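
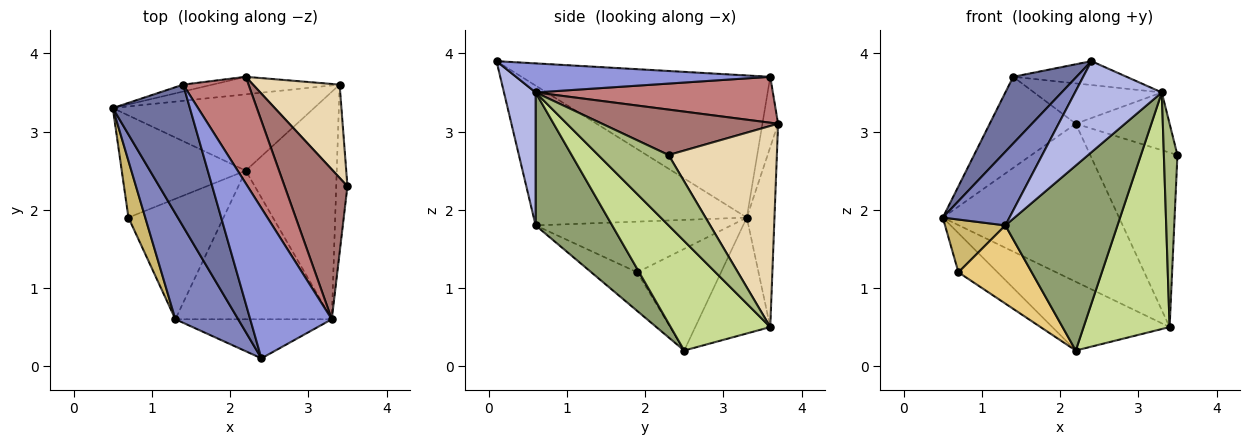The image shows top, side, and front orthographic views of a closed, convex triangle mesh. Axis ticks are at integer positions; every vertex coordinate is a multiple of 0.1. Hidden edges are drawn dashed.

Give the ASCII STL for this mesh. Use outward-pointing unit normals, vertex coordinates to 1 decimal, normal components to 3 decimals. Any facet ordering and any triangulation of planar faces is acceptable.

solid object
 facet normal -0.858 -0.218 0.465
  outer loop
   vertex 1.4 3.6 3.7
   vertex 0.5 3.3 1.9
   vertex 2.4 0.1 3.9
  endloop
 endfacet
 facet normal -0.877 -0.274 0.394
  outer loop
   vertex 1.3 0.6 1.8
   vertex 2.4 0.1 3.9
   vertex 0.5 3.3 1.9
  endloop
 endfacet
 facet normal 0.332 0.148 0.932
  outer loop
   vertex 3.3 0.6 3.5
   vertex 1.4 3.6 3.7
   vertex 2.4 0.1 3.9
  endloop
 endfacet
 facet normal 0.318 -0.871 -0.374
  outer loop
   vertex 3.3 0.6 3.5
   vertex 2.4 0.1 3.9
   vertex 1.3 0.6 1.8
  endloop
 endfacet
 facet normal 0.470 -0.688 -0.553
  outer loop
   vertex 3.3 0.6 3.5
   vertex 1.3 0.6 1.8
   vertex 2.2 2.5 0.2
  endloop
 endfacet
 facet normal 0.970 -0.187 -0.155
  outer loop
   vertex 3.4 3.6 0.5
   vertex 3.5 2.3 2.7
   vertex 3.3 0.6 3.5
  endloop
 endfacet
 facet normal 0.641 -0.554 -0.532
  outer loop
   vertex 3.4 3.6 0.5
   vertex 3.3 0.6 3.5
   vertex 2.2 2.5 0.2
  endloop
 endfacet
 facet normal -0.393 0.615 -0.683
  outer loop
   vertex 3.4 3.6 0.5
   vertex 2.2 2.5 0.2
   vertex 0.5 3.3 1.9
  endloop
 endfacet
 facet normal -0.608 0.284 -0.742
  outer loop
   vertex 0.7 1.9 1.2
   vertex 0.5 3.3 1.9
   vertex 2.2 2.5 0.2
  endloop
 endfacet
 facet normal -0.911 -0.281 0.302
  outer loop
   vertex 0.7 1.9 1.2
   vertex 1.3 0.6 1.8
   vertex 0.5 3.3 1.9
  endloop
 endfacet
 facet normal -0.323 -0.515 -0.794
  outer loop
   vertex 0.7 1.9 1.2
   vertex 2.2 2.5 0.2
   vertex 1.3 0.6 1.8
  endloop
 endfacet
 facet normal 0.738 0.595 0.318
  outer loop
   vertex 2.2 3.7 3.1
   vertex 3.5 2.3 2.7
   vertex 3.4 3.6 0.5
  endloop
 endfacet
 facet normal 0.559 0.298 0.774
  outer loop
   vertex 2.2 3.7 3.1
   vertex 3.3 0.6 3.5
   vertex 3.5 2.3 2.7
  endloop
 endfacet
 facet normal 0.549 0.296 0.782
  outer loop
   vertex 2.2 3.7 3.1
   vertex 1.4 3.6 3.7
   vertex 3.3 0.6 3.5
  endloop
 endfacet
 facet normal -0.178 0.981 -0.074
  outer loop
   vertex 2.2 3.7 3.1
   vertex 0.5 3.3 1.9
   vertex 1.4 3.6 3.7
  endloop
 endfacet
 facet normal -0.154 0.982 -0.109
  outer loop
   vertex 2.2 3.7 3.1
   vertex 3.4 3.6 0.5
   vertex 0.5 3.3 1.9
  endloop
 endfacet
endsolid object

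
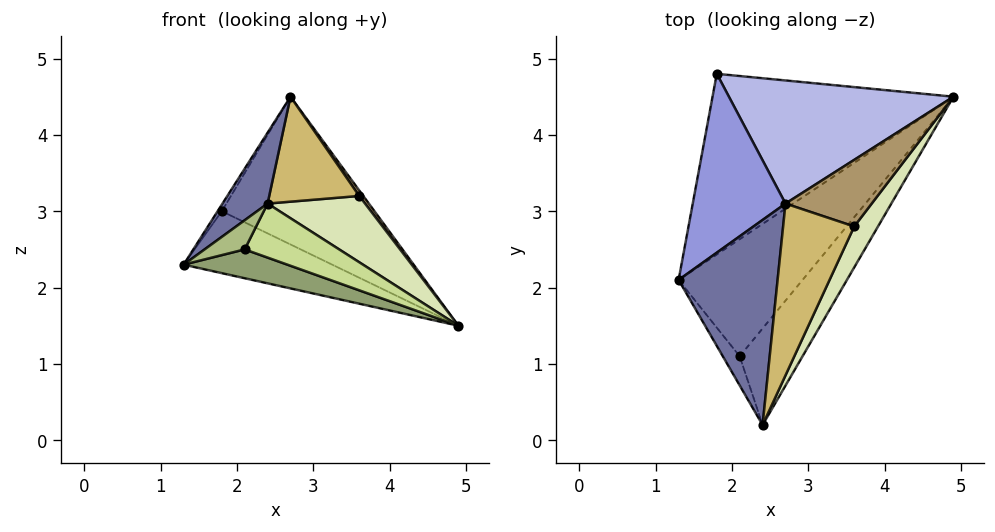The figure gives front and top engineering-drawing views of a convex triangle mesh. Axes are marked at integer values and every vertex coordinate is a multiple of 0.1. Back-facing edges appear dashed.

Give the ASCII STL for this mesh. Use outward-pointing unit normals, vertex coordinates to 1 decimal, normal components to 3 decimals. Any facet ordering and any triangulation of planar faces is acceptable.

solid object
 facet normal -0.781 -0.204 0.590
  outer loop
   vertex 2.7 3.1 4.5
   vertex 1.3 2.1 2.3
   vertex 2.4 0.2 3.1
  endloop
 endfacet
 facet normal -0.392 0.298 -0.870
  outer loop
   vertex 1.8 4.8 3.0
   vertex 4.9 4.5 1.5
   vertex 1.3 2.1 2.3
  endloop
 endfacet
 facet normal -0.847 0.019 0.530
  outer loop
   vertex 1.8 4.8 3.0
   vertex 1.3 2.1 2.3
   vertex 2.7 3.1 4.5
  endloop
 endfacet
 facet normal 0.359 0.717 0.598
  outer loop
   vertex 1.8 4.8 3.0
   vertex 2.7 3.1 4.5
   vertex 4.9 4.5 1.5
  endloop
 endfacet
 facet normal -0.056 -0.239 -0.969
  outer loop
   vertex 2.1 1.1 2.5
   vertex 1.3 2.1 2.3
   vertex 4.9 4.5 1.5
  endloop
 endfacet
 facet normal -0.577 -0.577 -0.577
  outer loop
   vertex 2.1 1.1 2.5
   vertex 2.4 0.2 3.1
   vertex 1.3 2.1 2.3
  endloop
 endfacet
 facet normal 0.271 -0.470 -0.840
  outer loop
   vertex 2.1 1.1 2.5
   vertex 4.9 4.5 1.5
   vertex 2.4 0.2 3.1
  endloop
 endfacet
 facet normal 0.874 -0.413 0.255
  outer loop
   vertex 3.6 2.8 3.2
   vertex 2.4 0.2 3.1
   vertex 4.9 4.5 1.5
  endloop
 endfacet
 facet normal 0.816 -0.048 0.576
  outer loop
   vertex 3.6 2.8 3.2
   vertex 4.9 4.5 1.5
   vertex 2.7 3.1 4.5
  endloop
 endfacet
 facet normal 0.727 -0.358 0.586
  outer loop
   vertex 3.6 2.8 3.2
   vertex 2.7 3.1 4.5
   vertex 2.4 0.2 3.1
  endloop
 endfacet
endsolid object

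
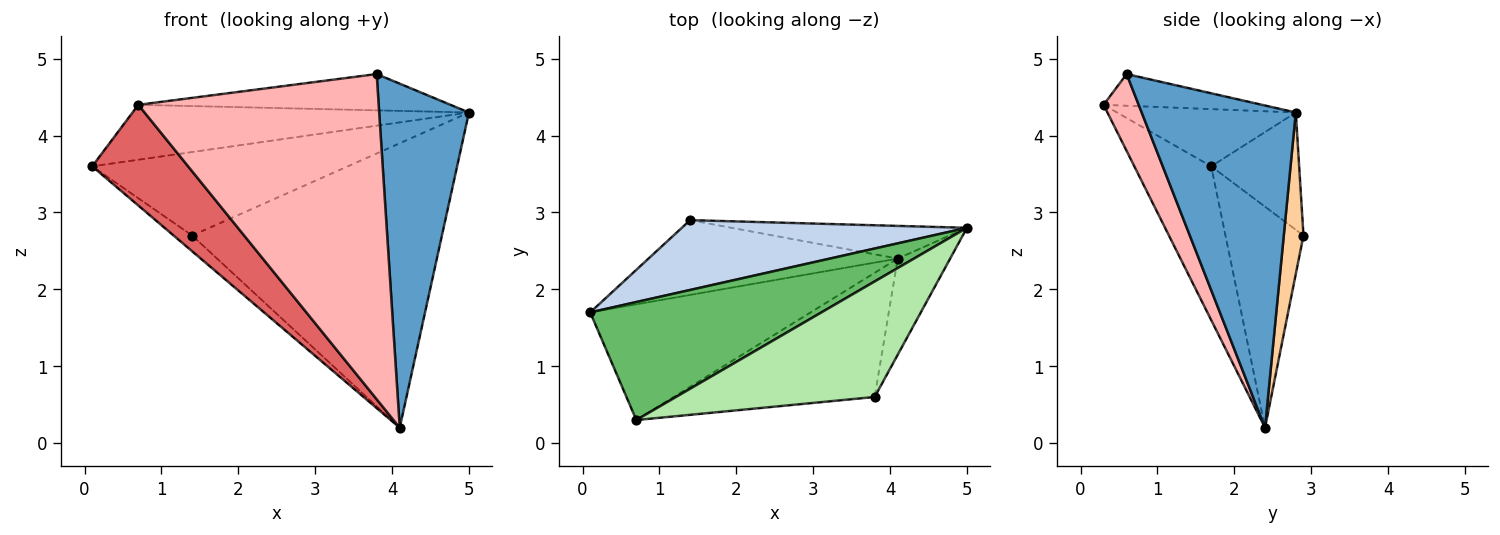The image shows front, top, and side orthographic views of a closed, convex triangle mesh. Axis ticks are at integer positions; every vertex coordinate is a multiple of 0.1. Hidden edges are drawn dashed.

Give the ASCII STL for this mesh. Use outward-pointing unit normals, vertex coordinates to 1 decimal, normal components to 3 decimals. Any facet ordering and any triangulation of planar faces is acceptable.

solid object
 facet normal 0.856 -0.498 -0.139
  outer loop
   vertex 4.1 2.4 0.2
   vertex 5.0 2.8 4.3
   vertex 3.8 0.6 4.8
  endloop
 endfacet
 facet normal -0.255 0.742 0.620
  outer loop
   vertex 1.4 2.9 2.7
   vertex 0.1 1.7 3.6
   vertex 5.0 2.8 4.3
  endloop
 endfacet
 facet normal -0.655 0.156 -0.739
  outer loop
   vertex 1.4 2.9 2.7
   vertex 4.1 2.4 0.2
   vertex 0.1 1.7 3.6
  endloop
 endfacet
 facet normal 0.078 0.990 -0.114
  outer loop
   vertex 1.4 2.9 2.7
   vertex 5.0 2.8 4.3
   vertex 4.1 2.4 0.2
  endloop
 endfacet
 facet normal -0.219 0.412 0.885
  outer loop
   vertex 0.7 0.3 4.4
   vertex 5.0 2.8 4.3
   vertex 0.1 1.7 3.6
  endloop
 endfacet
 facet normal -0.150 0.296 0.943
  outer loop
   vertex 0.7 0.3 4.4
   vertex 3.8 0.6 4.8
   vertex 5.0 2.8 4.3
  endloop
 endfacet
 facet normal -0.466 -0.581 -0.667
  outer loop
   vertex 0.7 0.3 4.4
   vertex 0.1 1.7 3.6
   vertex 4.1 2.4 0.2
  endloop
 endfacet
 facet normal 0.135 -0.926 -0.353
  outer loop
   vertex 0.7 0.3 4.4
   vertex 4.1 2.4 0.2
   vertex 3.8 0.6 4.8
  endloop
 endfacet
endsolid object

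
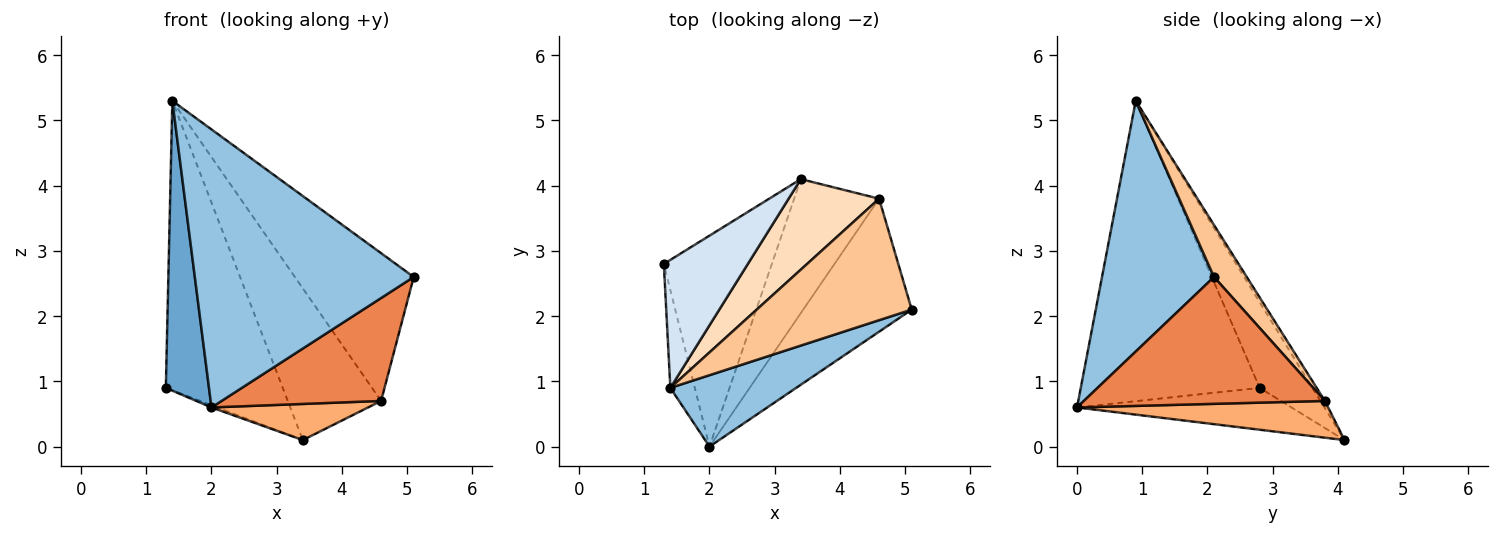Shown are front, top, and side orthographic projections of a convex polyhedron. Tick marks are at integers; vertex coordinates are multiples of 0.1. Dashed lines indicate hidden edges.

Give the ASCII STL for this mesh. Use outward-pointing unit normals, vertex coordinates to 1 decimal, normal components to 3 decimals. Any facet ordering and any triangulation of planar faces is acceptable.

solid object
 facet normal -0.969 -0.234 -0.079
  outer loop
   vertex 1.4 0.9 5.3
   vertex 1.3 2.8 0.9
   vertex 2.0 0.0 0.6
  endloop
 endfacet
 facet normal 0.444 -0.868 0.223
  outer loop
   vertex 1.4 0.9 5.3
   vertex 2.0 0.0 0.6
   vertex 5.1 2.1 2.6
  endloop
 endfacet
 facet normal -0.361 0.010 -0.932
  outer loop
   vertex 3.4 4.1 0.1
   vertex 2.0 0.0 0.6
   vertex 1.3 2.8 0.9
  endloop
 endfacet
 facet normal -0.381 0.846 0.374
  outer loop
   vertex 3.4 4.1 0.1
   vertex 1.3 2.8 0.9
   vertex 1.4 0.9 5.3
  endloop
 endfacet
 facet normal 0.679 -0.449 -0.581
  outer loop
   vertex 4.6 3.8 0.7
   vertex 5.1 2.1 2.6
   vertex 2.0 0.0 0.6
  endloop
 endfacet
 facet normal 0.385 -0.240 -0.891
  outer loop
   vertex 4.6 3.8 0.7
   vertex 2.0 0.0 0.6
   vertex 3.4 4.1 0.1
  endloop
 endfacet
 facet normal 0.208 0.755 0.621
  outer loop
   vertex 4.6 3.8 0.7
   vertex 1.4 0.9 5.3
   vertex 5.1 2.1 2.6
  endloop
 endfacet
 facet normal -0.042 0.858 0.512
  outer loop
   vertex 4.6 3.8 0.7
   vertex 3.4 4.1 0.1
   vertex 1.4 0.9 5.3
  endloop
 endfacet
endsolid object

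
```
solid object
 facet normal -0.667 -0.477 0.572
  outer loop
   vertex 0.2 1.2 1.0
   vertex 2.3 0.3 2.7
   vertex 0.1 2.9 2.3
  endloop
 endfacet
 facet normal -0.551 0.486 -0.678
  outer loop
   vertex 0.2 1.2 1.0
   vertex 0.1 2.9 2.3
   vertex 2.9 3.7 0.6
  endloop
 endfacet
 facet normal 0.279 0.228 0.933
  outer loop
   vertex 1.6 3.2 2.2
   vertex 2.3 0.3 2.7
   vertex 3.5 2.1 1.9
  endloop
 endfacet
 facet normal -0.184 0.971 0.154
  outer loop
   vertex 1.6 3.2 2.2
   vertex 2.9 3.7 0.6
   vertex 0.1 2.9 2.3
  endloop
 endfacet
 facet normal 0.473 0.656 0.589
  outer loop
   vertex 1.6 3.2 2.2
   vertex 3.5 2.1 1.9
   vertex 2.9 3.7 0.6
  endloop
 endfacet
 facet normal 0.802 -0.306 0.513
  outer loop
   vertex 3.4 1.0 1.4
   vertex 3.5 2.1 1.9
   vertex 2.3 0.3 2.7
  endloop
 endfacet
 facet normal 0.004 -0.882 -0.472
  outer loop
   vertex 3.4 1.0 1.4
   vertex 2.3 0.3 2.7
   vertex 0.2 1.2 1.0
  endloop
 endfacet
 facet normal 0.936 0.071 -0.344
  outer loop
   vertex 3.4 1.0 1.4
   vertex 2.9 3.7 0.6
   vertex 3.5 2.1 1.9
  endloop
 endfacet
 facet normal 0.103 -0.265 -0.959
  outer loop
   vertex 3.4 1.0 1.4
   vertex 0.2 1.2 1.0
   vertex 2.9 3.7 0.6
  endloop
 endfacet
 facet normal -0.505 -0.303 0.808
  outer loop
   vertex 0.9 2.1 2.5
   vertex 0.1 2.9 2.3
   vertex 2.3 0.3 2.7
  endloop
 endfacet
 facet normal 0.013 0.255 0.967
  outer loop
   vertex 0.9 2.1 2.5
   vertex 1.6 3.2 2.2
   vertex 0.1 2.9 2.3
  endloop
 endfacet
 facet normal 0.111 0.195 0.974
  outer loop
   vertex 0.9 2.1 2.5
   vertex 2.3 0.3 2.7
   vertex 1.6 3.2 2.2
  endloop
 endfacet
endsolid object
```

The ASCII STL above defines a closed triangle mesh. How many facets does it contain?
12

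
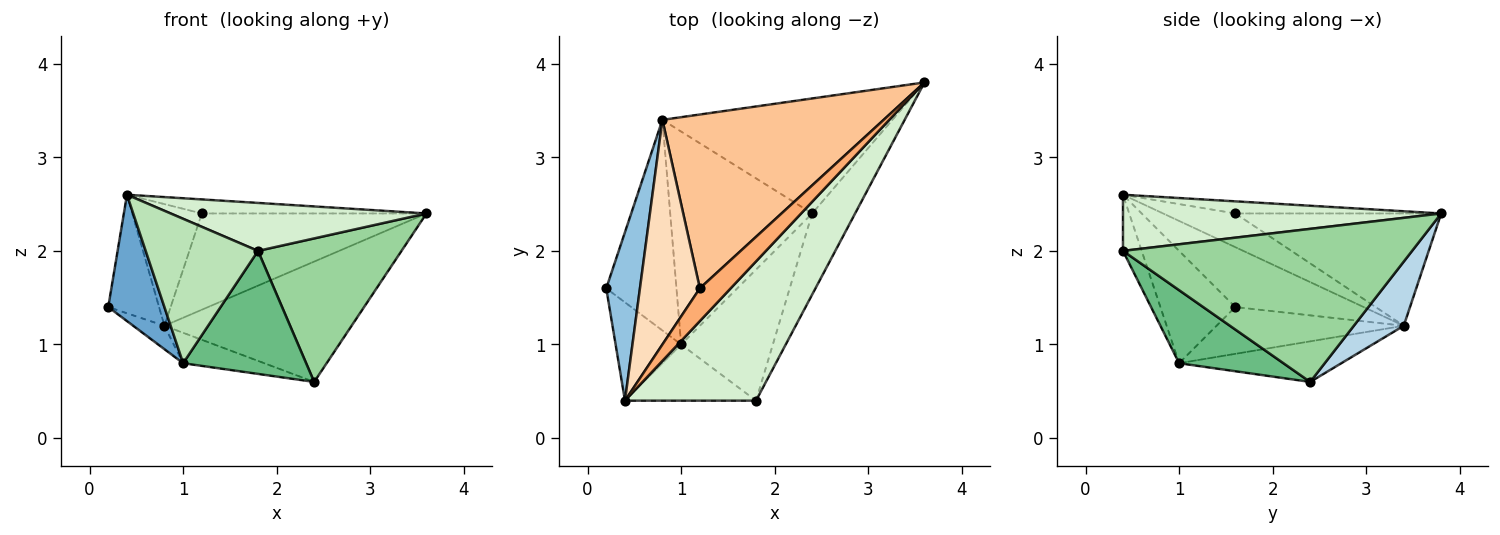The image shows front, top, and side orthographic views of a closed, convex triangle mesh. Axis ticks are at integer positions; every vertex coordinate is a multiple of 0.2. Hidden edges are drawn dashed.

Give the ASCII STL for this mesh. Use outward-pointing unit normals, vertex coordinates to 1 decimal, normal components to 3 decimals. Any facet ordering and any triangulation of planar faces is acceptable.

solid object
 facet normal -0.725 -0.544 -0.423
  outer loop
   vertex 1.0 1.0 0.8
   vertex 0.4 0.4 2.6
   vertex 0.2 1.6 1.4
  endloop
 endfacet
 facet normal -0.824 0.326 0.463
  outer loop
   vertex 0.8 3.4 1.2
   vertex 0.2 1.6 1.4
   vertex 0.4 0.4 2.6
  endloop
 endfacet
 facet normal 0.189 0.710 -0.678
  outer loop
   vertex 0.8 3.4 1.2
   vertex 3.6 3.8 2.4
   vertex 2.4 2.4 0.6
  endloop
 endfacet
 facet normal -0.552 0.092 -0.829
  outer loop
   vertex 0.8 3.4 1.2
   vertex 1.0 1.0 0.8
   vertex 0.2 1.6 1.4
  endloop
 endfacet
 facet normal -0.272 0.136 -0.953
  outer loop
   vertex 0.8 3.4 1.2
   vertex 2.4 2.4 0.6
   vertex 1.0 1.0 0.8
  endloop
 endfacet
 facet normal -0.340 0.371 0.865
  outer loop
   vertex 1.2 1.6 2.4
   vertex 0.4 0.4 2.6
   vertex 3.6 3.8 2.4
  endloop
 endfacet
 facet normal -0.406 0.443 0.799
  outer loop
   vertex 1.2 1.6 2.4
   vertex 3.6 3.8 2.4
   vertex 0.8 3.4 1.2
  endloop
 endfacet
 facet normal -0.443 0.427 0.788
  outer loop
   vertex 1.2 1.6 2.4
   vertex 0.8 3.4 1.2
   vertex 0.4 0.4 2.6
  endloop
 endfacet
 facet normal 0.502 -0.592 -0.631
  outer loop
   vertex 1.8 0.4 2.0
   vertex 1.0 1.0 0.8
   vertex 2.4 2.4 0.6
  endloop
 endfacet
 facet normal 0.869 -0.431 -0.244
  outer loop
   vertex 1.8 0.4 2.0
   vertex 2.4 2.4 0.6
   vertex 3.6 3.8 2.4
  endloop
 endfacet
 facet normal -0.153 -0.921 -0.358
  outer loop
   vertex 1.8 0.4 2.0
   vertex 0.4 0.4 2.6
   vertex 1.0 1.0 0.8
  endloop
 endfacet
 facet normal 0.376 -0.302 0.876
  outer loop
   vertex 1.8 0.4 2.0
   vertex 3.6 3.8 2.4
   vertex 0.4 0.4 2.6
  endloop
 endfacet
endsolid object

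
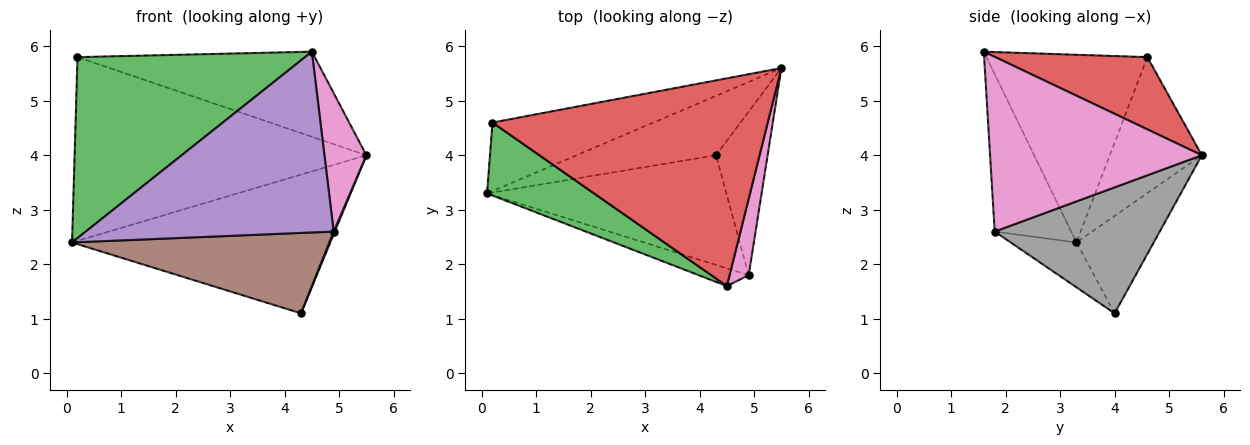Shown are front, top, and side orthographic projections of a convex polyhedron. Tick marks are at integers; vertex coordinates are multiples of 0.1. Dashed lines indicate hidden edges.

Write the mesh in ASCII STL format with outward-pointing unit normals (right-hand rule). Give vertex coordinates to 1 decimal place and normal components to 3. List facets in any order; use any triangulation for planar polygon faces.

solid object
 facet normal -0.265 0.886 -0.379
  outer loop
   vertex 4.3 4.0 1.1
   vertex 0.1 3.3 2.4
   vertex 5.5 5.6 4.0
  endloop
 endfacet
 facet normal -0.283 0.899 -0.335
  outer loop
   vertex 0.2 4.6 5.8
   vertex 5.5 5.6 4.0
   vertex 0.1 3.3 2.4
  endloop
 endfacet
 facet normal -0.548 -0.776 0.313
  outer loop
   vertex 0.2 4.6 5.8
   vertex 0.1 3.3 2.4
   vertex 4.5 1.6 5.9
  endloop
 endfacet
 facet normal 0.236 0.368 0.899
  outer loop
   vertex 0.2 4.6 5.8
   vertex 4.5 1.6 5.9
   vertex 5.5 5.6 4.0
  endloop
 endfacet
 facet normal -0.293 -0.951 -0.093
  outer loop
   vertex 4.9 1.8 2.6
   vertex 4.5 1.6 5.9
   vertex 0.1 3.3 2.4
  endloop
 endfacet
 facet normal -0.149 -0.585 -0.798
  outer loop
   vertex 4.9 1.8 2.6
   vertex 0.1 3.3 2.4
   vertex 4.3 4.0 1.1
  endloop
 endfacet
 facet normal 0.975 -0.193 0.107
  outer loop
   vertex 4.9 1.8 2.6
   vertex 5.5 5.6 4.0
   vertex 4.5 1.6 5.9
  endloop
 endfacet
 facet normal 0.925 -0.006 -0.379
  outer loop
   vertex 4.9 1.8 2.6
   vertex 4.3 4.0 1.1
   vertex 5.5 5.6 4.0
  endloop
 endfacet
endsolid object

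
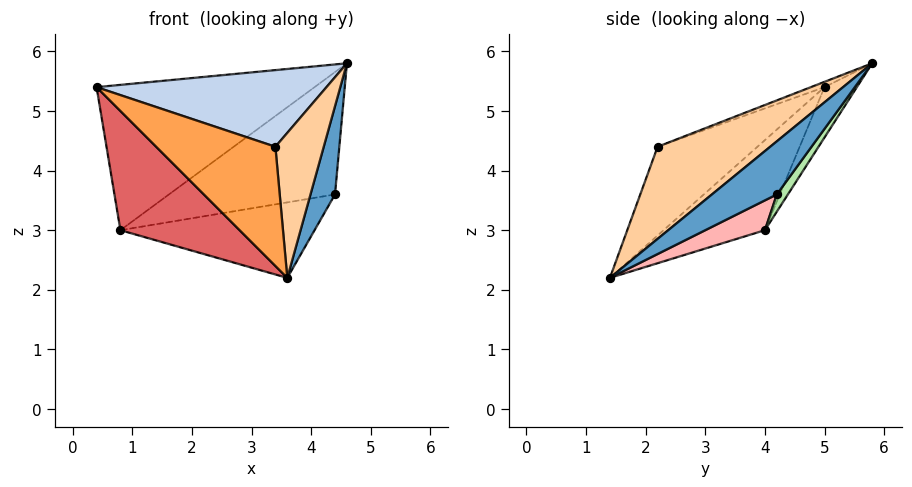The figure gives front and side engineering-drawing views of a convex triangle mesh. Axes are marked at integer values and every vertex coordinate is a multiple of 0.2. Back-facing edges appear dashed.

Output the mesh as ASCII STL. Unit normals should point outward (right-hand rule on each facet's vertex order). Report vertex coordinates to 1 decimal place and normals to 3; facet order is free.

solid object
 facet normal 0.922 -0.348 0.169
  outer loop
   vertex 4.4 4.2 3.6
   vertex 4.6 5.8 5.8
   vertex 3.6 1.4 2.2
  endloop
 endfacet
 facet normal -0.021 -0.356 0.934
  outer loop
   vertex 3.4 2.2 4.4
   vertex 4.6 5.8 5.8
   vertex 0.4 5.0 5.4
  endloop
 endfacet
 facet normal -0.627 -0.749 0.215
  outer loop
   vertex 3.4 2.2 4.4
   vertex 0.4 5.0 5.4
   vertex 3.6 1.4 2.2
  endloop
 endfacet
 facet normal 0.896 -0.385 0.221
  outer loop
   vertex 3.4 2.2 4.4
   vertex 3.6 1.4 2.2
   vertex 4.6 5.8 5.8
  endloop
 endfacet
 facet normal -0.135 0.907 -0.400
  outer loop
   vertex 0.8 4.0 3.0
   vertex 0.4 5.0 5.4
   vertex 4.6 5.8 5.8
  endloop
 endfacet
 facet normal 0.054 0.805 -0.591
  outer loop
   vertex 0.8 4.0 3.0
   vertex 4.6 5.8 5.8
   vertex 4.4 4.2 3.6
  endloop
 endfacet
 facet normal -0.634 -0.746 0.205
  outer loop
   vertex 0.8 4.0 3.0
   vertex 3.6 1.4 2.2
   vertex 0.4 5.0 5.4
  endloop
 endfacet
 facet normal 0.127 0.414 -0.901
  outer loop
   vertex 0.8 4.0 3.0
   vertex 4.4 4.2 3.6
   vertex 3.6 1.4 2.2
  endloop
 endfacet
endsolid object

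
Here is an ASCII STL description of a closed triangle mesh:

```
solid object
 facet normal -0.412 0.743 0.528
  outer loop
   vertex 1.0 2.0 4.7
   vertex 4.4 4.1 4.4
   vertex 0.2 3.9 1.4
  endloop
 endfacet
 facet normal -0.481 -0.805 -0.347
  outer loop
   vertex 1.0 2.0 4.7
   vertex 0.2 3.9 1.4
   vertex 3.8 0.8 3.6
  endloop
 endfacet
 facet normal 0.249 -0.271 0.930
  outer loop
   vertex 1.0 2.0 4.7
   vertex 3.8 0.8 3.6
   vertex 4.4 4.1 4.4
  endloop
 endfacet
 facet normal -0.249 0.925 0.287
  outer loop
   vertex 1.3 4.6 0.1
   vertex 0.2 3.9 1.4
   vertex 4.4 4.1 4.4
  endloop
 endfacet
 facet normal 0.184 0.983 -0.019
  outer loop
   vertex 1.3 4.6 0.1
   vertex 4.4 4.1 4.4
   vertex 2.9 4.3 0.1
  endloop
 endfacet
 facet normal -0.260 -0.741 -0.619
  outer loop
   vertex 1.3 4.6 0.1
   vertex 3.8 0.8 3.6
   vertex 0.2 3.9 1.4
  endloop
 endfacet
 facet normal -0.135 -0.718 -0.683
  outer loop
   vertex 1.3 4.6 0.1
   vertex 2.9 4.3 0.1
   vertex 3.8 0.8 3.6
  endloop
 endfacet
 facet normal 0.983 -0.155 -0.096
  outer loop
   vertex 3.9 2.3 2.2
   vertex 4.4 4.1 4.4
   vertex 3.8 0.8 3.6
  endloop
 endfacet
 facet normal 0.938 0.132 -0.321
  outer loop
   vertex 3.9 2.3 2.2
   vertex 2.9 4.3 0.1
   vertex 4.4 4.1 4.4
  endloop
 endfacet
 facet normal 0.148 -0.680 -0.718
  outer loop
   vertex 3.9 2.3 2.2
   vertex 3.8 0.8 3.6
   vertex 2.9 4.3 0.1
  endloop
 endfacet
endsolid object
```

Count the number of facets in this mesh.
10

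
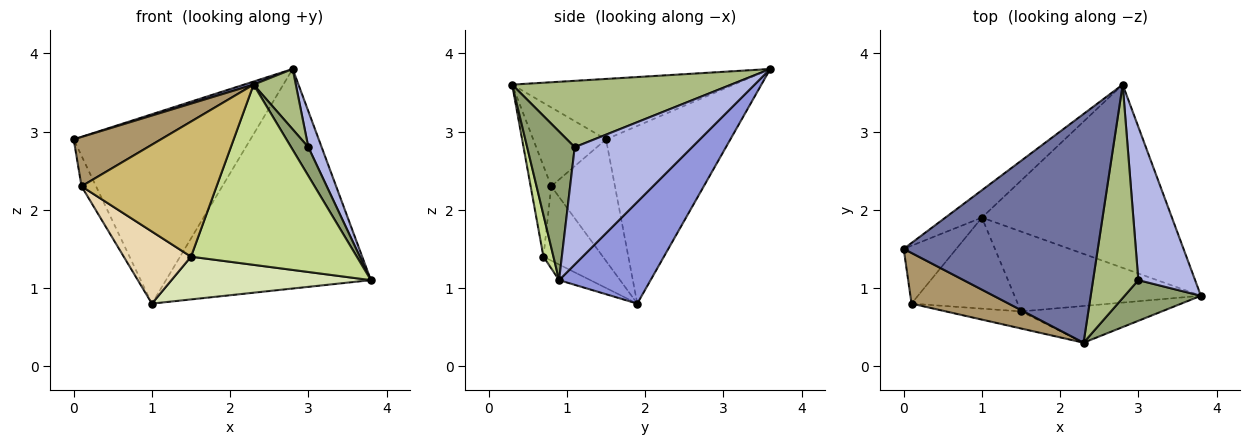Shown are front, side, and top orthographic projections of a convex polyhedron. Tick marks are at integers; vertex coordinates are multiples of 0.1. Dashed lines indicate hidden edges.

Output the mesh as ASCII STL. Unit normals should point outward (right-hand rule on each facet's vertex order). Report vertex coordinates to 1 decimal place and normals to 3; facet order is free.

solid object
 facet normal -0.297 -0.013 0.955
  outer loop
   vertex 2.3 0.3 3.6
   vertex 2.8 3.6 3.8
   vertex 0.0 1.5 2.9
  endloop
 endfacet
 facet normal -0.571 0.812 -0.117
  outer loop
   vertex 1.0 1.9 0.8
   vertex 0.0 1.5 2.9
   vertex 2.8 3.6 3.8
  endloop
 endfacet
 facet normal 0.324 0.726 -0.606
  outer loop
   vertex 1.0 1.9 0.8
   vertex 2.8 3.6 3.8
   vertex 3.8 0.9 1.1
  endloop
 endfacet
 facet normal 0.895 -0.102 0.433
  outer loop
   vertex 3.0 1.1 2.8
   vertex 3.8 0.9 1.1
   vertex 2.8 3.6 3.8
  endloop
 endfacet
 facet normal 0.847 -0.306 0.435
  outer loop
   vertex 3.0 1.1 2.8
   vertex 2.3 0.3 3.6
   vertex 3.8 0.9 1.1
  endloop
 endfacet
 facet normal 0.816 -0.157 0.557
  outer loop
   vertex 3.0 1.1 2.8
   vertex 2.8 3.6 3.8
   vertex 2.3 0.3 3.6
  endloop
 endfacet
 facet normal 0.059 -0.978 -0.199
  outer loop
   vertex 1.5 0.7 1.4
   vertex 3.8 0.9 1.1
   vertex 2.3 0.3 3.6
  endloop
 endfacet
 facet normal -0.074 -0.470 -0.879
  outer loop
   vertex 1.5 0.7 1.4
   vertex 1.0 1.9 0.8
   vertex 3.8 0.9 1.1
  endloop
 endfacet
 facet normal -0.503 -0.603 0.619
  outer loop
   vertex 0.1 0.8 2.3
   vertex 2.3 0.3 3.6
   vertex 0.0 1.5 2.9
  endloop
 endfacet
 facet normal -0.150 -0.981 -0.124
  outer loop
   vertex 0.1 0.8 2.3
   vertex 1.5 0.7 1.4
   vertex 2.3 0.3 3.6
  endloop
 endfacet
 facet normal -0.898 0.205 -0.389
  outer loop
   vertex 0.1 0.8 2.3
   vertex 0.0 1.5 2.9
   vertex 1.0 1.9 0.8
  endloop
 endfacet
 facet normal -0.481 -0.544 -0.688
  outer loop
   vertex 0.1 0.8 2.3
   vertex 1.0 1.9 0.8
   vertex 1.5 0.7 1.4
  endloop
 endfacet
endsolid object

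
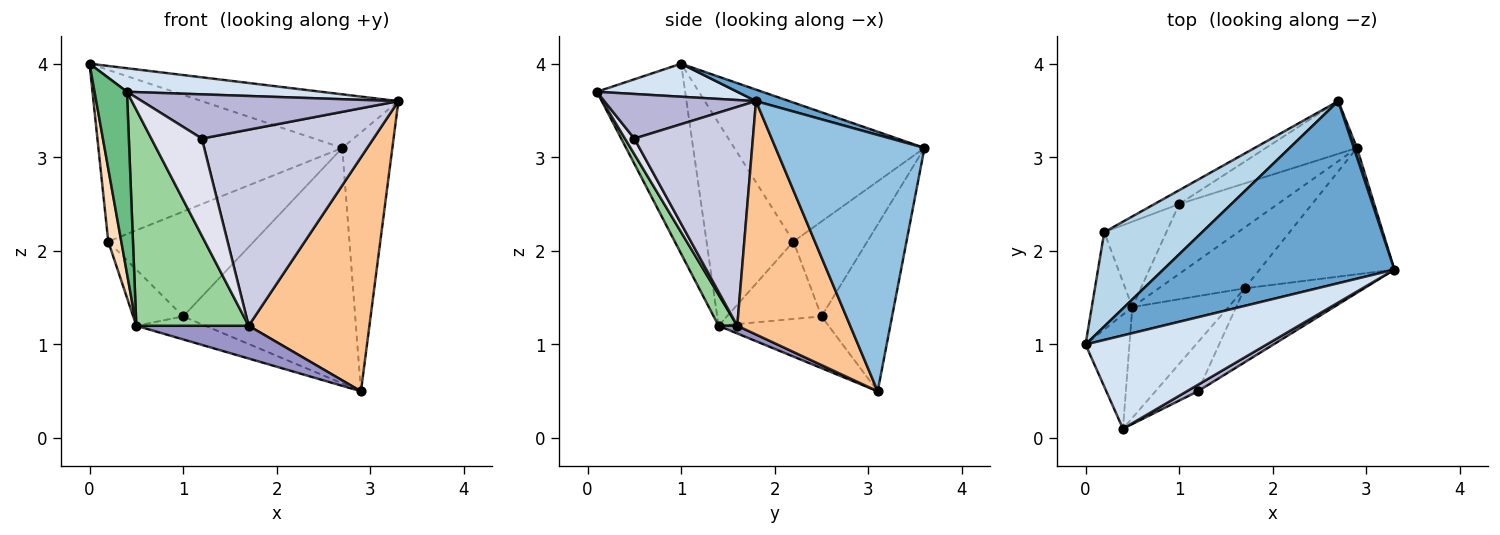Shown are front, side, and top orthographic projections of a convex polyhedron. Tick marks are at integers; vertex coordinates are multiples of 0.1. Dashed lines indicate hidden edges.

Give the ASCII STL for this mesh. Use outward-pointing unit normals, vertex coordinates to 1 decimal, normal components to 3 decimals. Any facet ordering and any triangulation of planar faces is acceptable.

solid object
 facet normal 0.048 0.282 0.958
  outer loop
   vertex 2.7 3.6 3.1
   vertex 0.0 1.0 4.0
   vertex 3.3 1.8 3.6
  endloop
 endfacet
 facet normal 0.948 0.319 0.012
  outer loop
   vertex 2.9 3.1 0.5
   vertex 2.7 3.6 3.1
   vertex 3.3 1.8 3.6
  endloop
 endfacet
 facet normal -0.564 0.724 0.398
  outer loop
   vertex 0.2 2.2 2.1
   vertex 0.0 1.0 4.0
   vertex 2.7 3.6 3.1
  endloop
 endfacet
 facet normal 0.174 -0.241 0.955
  outer loop
   vertex 0.4 0.1 3.7
   vertex 3.3 1.8 3.6
   vertex 0.0 1.0 4.0
  endloop
 endfacet
 facet normal -0.372 0.906 -0.203
  outer loop
   vertex 1.0 2.5 1.3
   vertex 2.7 3.6 3.1
   vertex 2.9 3.1 0.5
  endloop
 endfacet
 facet normal -0.449 0.886 -0.117
  outer loop
   vertex 1.0 2.5 1.3
   vertex 0.2 2.2 2.1
   vertex 2.7 3.6 3.1
  endloop
 endfacet
 facet normal 0.635 -0.679 -0.367
  outer loop
   vertex 1.7 1.6 1.2
   vertex 2.9 3.1 0.5
   vertex 3.3 1.8 3.6
  endloop
 endfacet
 facet normal -0.970 -0.146 -0.194
  outer loop
   vertex 0.5 1.4 1.2
   vertex 0.0 1.0 4.0
   vertex 0.2 2.2 2.1
  endloop
 endfacet
 facet normal -0.917 -0.337 -0.212
  outer loop
   vertex 0.5 1.4 1.2
   vertex 0.4 0.1 3.7
   vertex 0.0 1.0 4.0
  endloop
 endfacet
 facet normal 0.147 -0.880 -0.452
  outer loop
   vertex 0.5 1.4 1.2
   vertex 1.7 1.6 1.2
   vertex 0.4 0.1 3.7
  endloop
 endfacet
 facet normal -0.721 0.380 -0.579
  outer loop
   vertex 0.5 1.4 1.2
   vertex 0.2 2.2 2.1
   vertex 1.0 2.5 1.3
  endloop
 endfacet
 facet normal -0.446 0.280 -0.850
  outer loop
   vertex 0.5 1.4 1.2
   vertex 1.0 2.5 1.3
   vertex 2.9 3.1 0.5
  endloop
 endfacet
 facet normal 0.079 -0.473 -0.878
  outer loop
   vertex 0.5 1.4 1.2
   vertex 2.9 3.1 0.5
   vertex 1.7 1.6 1.2
  endloop
 endfacet
 facet normal 0.505 -0.854 0.125
  outer loop
   vertex 1.2 0.5 3.2
   vertex 3.3 1.8 3.6
   vertex 0.4 0.1 3.7
  endloop
 endfacet
 facet normal 0.543 -0.786 -0.296
  outer loop
   vertex 1.2 0.5 3.2
   vertex 1.7 1.6 1.2
   vertex 3.3 1.8 3.6
  endloop
 endfacet
 facet normal 0.163 -0.881 -0.444
  outer loop
   vertex 1.2 0.5 3.2
   vertex 0.4 0.1 3.7
   vertex 1.7 1.6 1.2
  endloop
 endfacet
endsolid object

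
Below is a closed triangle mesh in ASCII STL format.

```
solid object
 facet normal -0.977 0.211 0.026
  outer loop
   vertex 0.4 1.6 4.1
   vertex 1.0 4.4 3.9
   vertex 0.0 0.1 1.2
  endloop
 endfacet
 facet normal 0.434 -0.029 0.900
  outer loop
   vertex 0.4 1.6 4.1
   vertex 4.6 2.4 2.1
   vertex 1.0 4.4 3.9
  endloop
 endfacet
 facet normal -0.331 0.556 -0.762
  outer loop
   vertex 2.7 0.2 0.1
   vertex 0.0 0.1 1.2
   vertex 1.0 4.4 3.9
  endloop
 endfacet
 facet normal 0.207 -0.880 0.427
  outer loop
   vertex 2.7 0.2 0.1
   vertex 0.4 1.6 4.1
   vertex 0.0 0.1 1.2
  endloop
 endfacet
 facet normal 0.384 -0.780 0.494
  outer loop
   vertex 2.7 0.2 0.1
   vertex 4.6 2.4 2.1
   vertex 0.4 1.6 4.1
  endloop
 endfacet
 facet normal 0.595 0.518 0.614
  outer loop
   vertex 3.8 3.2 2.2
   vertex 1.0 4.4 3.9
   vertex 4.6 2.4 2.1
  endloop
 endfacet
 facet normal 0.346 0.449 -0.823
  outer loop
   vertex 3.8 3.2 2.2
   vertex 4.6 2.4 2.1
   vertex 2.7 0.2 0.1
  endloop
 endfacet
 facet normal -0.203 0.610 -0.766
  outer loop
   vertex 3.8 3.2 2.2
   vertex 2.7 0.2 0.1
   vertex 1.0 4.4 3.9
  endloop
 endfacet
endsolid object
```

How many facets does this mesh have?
8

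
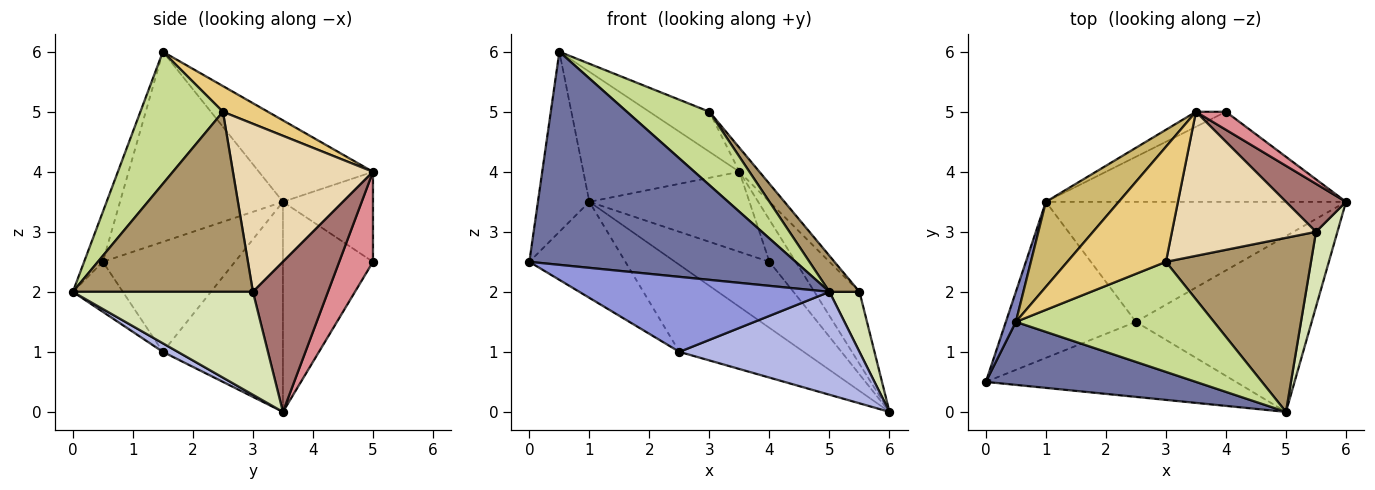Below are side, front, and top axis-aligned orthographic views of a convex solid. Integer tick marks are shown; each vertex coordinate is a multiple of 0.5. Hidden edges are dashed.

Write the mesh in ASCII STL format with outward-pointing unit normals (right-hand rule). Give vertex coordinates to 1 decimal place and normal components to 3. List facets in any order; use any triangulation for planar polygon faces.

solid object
 facet normal -0.067 -0.957 0.283
  outer loop
   vertex 0.5 1.5 6.0
   vertex 0.0 0.5 2.5
   vertex 5.0 0.0 2.0
  endloop
 endfacet
 facet normal -0.952 0.301 0.050
  outer loop
   vertex 1.0 3.5 3.5
   vertex 0.0 0.5 2.5
   vertex 0.5 1.5 6.0
  endloop
 endfacet
 facet normal -0.140 -0.700 -0.700
  outer loop
   vertex 2.5 1.5 1.0
   vertex 5.0 0.0 2.0
   vertex 0.0 0.5 2.5
  endloop
 endfacet
 facet normal 0.042 -0.505 -0.862
  outer loop
   vertex 2.5 1.5 1.0
   vertex 6.0 3.5 0.0
   vertex 5.0 0.0 2.0
  endloop
 endfacet
 facet normal -0.585 0.425 -0.691
  outer loop
   vertex 2.5 1.5 1.0
   vertex 0.0 0.5 2.5
   vertex 1.0 3.5 3.5
  endloop
 endfacet
 facet normal -0.493 0.511 -0.704
  outer loop
   vertex 2.5 1.5 1.0
   vertex 1.0 3.5 3.5
   vertex 6.0 3.5 0.0
  endloop
 endfacet
 facet normal 0.485 -0.485 0.728
  outer loop
   vertex 3.0 2.5 5.0
   vertex 0.5 1.5 6.0
   vertex 5.0 0.0 2.0
  endloop
 endfacet
 facet normal 0.966 -0.161 0.201
  outer loop
   vertex 5.5 3.0 2.0
   vertex 5.0 0.0 2.0
   vertex 6.0 3.5 0.0
  endloop
 endfacet
 facet normal 0.772 -0.129 0.622
  outer loop
   vertex 5.5 3.0 2.0
   vertex 3.0 2.5 5.0
   vertex 5.0 0.0 2.0
  endloop
 endfacet
 facet normal -0.522 0.714 0.467
  outer loop
   vertex 3.5 5.0 4.0
   vertex 1.0 3.5 3.5
   vertex 0.5 1.5 6.0
  endloop
 endfacet
 facet normal 0.239 0.319 0.917
  outer loop
   vertex 3.5 5.0 4.0
   vertex 0.5 1.5 6.0
   vertex 3.0 2.5 5.0
  endloop
 endfacet
 facet normal 0.755 0.108 0.647
  outer loop
   vertex 3.5 5.0 4.0
   vertex 3.0 2.5 5.0
   vertex 5.5 3.0 2.0
  endloop
 endfacet
 facet normal 0.811 0.487 0.324
  outer loop
   vertex 3.5 5.0 4.0
   vertex 5.5 3.0 2.0
   vertex 6.0 3.5 0.0
  endloop
 endfacet
 facet normal -0.492 0.515 -0.702
  outer loop
   vertex 4.0 5.0 2.5
   vertex 6.0 3.5 0.0
   vertex 1.0 3.5 3.5
  endloop
 endfacet
 facet normal 0.763 0.594 0.254
  outer loop
   vertex 4.0 5.0 2.5
   vertex 3.5 5.0 4.0
   vertex 6.0 3.5 0.0
  endloop
 endfacet
 facet normal -0.484 0.860 -0.161
  outer loop
   vertex 4.0 5.0 2.5
   vertex 1.0 3.5 3.5
   vertex 3.5 5.0 4.0
  endloop
 endfacet
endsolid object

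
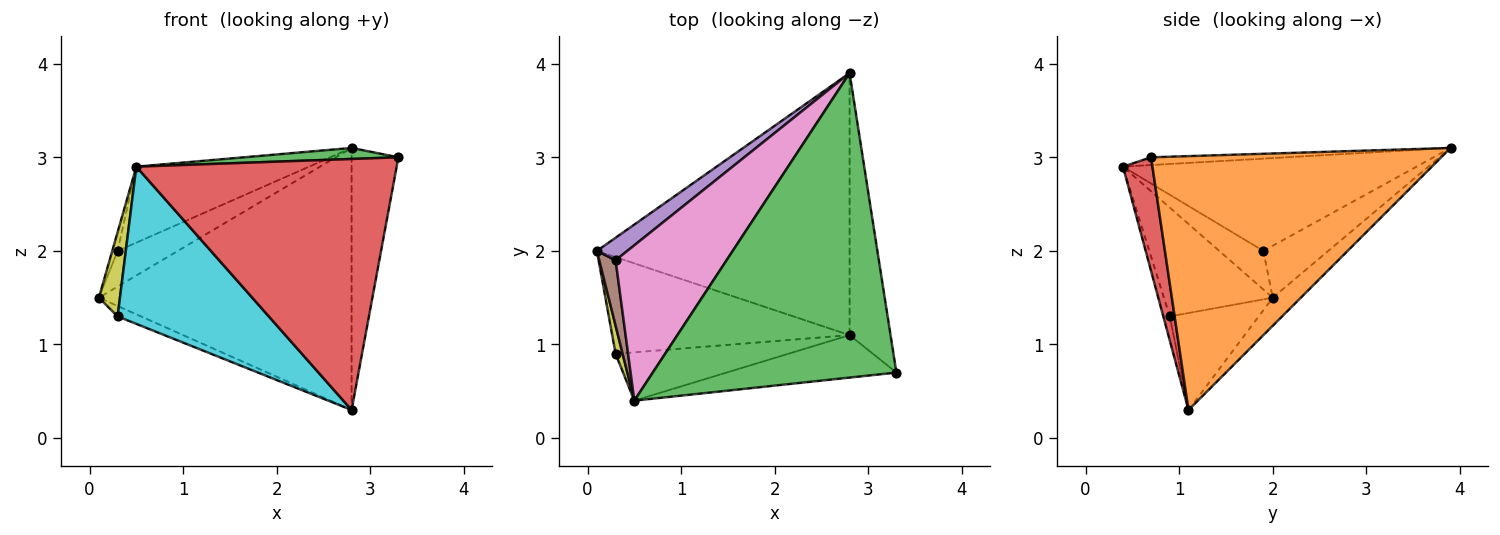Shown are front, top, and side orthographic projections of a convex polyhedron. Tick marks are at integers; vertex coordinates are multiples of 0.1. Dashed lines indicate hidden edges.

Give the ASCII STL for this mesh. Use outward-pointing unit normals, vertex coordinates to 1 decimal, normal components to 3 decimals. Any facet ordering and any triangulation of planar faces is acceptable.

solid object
 facet normal -0.078 0.705 -0.705
  outer loop
   vertex 2.8 1.1 0.3
   vertex 0.1 2.0 1.5
   vertex 2.8 3.9 3.1
  endloop
 endfacet
 facet normal 0.975 0.157 -0.157
  outer loop
   vertex 2.8 1.1 0.3
   vertex 2.8 3.9 3.1
   vertex 3.3 0.7 3.0
  endloop
 endfacet
 facet normal -0.032 -0.036 0.999
  outer loop
   vertex 0.5 0.4 2.9
   vertex 3.3 0.7 3.0
   vertex 2.8 3.9 3.1
  endloop
 endfacet
 facet normal 0.111 -0.980 -0.166
  outer loop
   vertex 0.5 0.4 2.9
   vertex 2.8 1.1 0.3
   vertex 3.3 0.7 3.0
  endloop
 endfacet
 facet normal -0.674 0.625 0.394
  outer loop
   vertex 0.3 1.9 2.0
   vertex 2.8 3.9 3.1
   vertex 0.1 2.0 1.5
  endloop
 endfacet
 facet normal -0.915 0.111 0.388
  outer loop
   vertex 0.3 1.9 2.0
   vertex 0.1 2.0 1.5
   vertex 0.5 0.4 2.9
  endloop
 endfacet
 facet normal -0.598 0.352 0.720
  outer loop
   vertex 0.3 1.9 2.0
   vertex 0.5 0.4 2.9
   vertex 2.8 3.9 3.1
  endloop
 endfacet
 facet normal -0.376 0.099 -0.921
  outer loop
   vertex 0.3 0.9 1.3
   vertex 0.1 2.0 1.5
   vertex 2.8 1.1 0.3
  endloop
 endfacet
 facet normal -0.980 -0.190 0.063
  outer loop
   vertex 0.3 0.9 1.3
   vertex 0.5 0.4 2.9
   vertex 0.1 2.0 1.5
  endloop
 endfacet
 facet normal -0.041 -0.955 -0.293
  outer loop
   vertex 0.3 0.9 1.3
   vertex 2.8 1.1 0.3
   vertex 0.5 0.4 2.9
  endloop
 endfacet
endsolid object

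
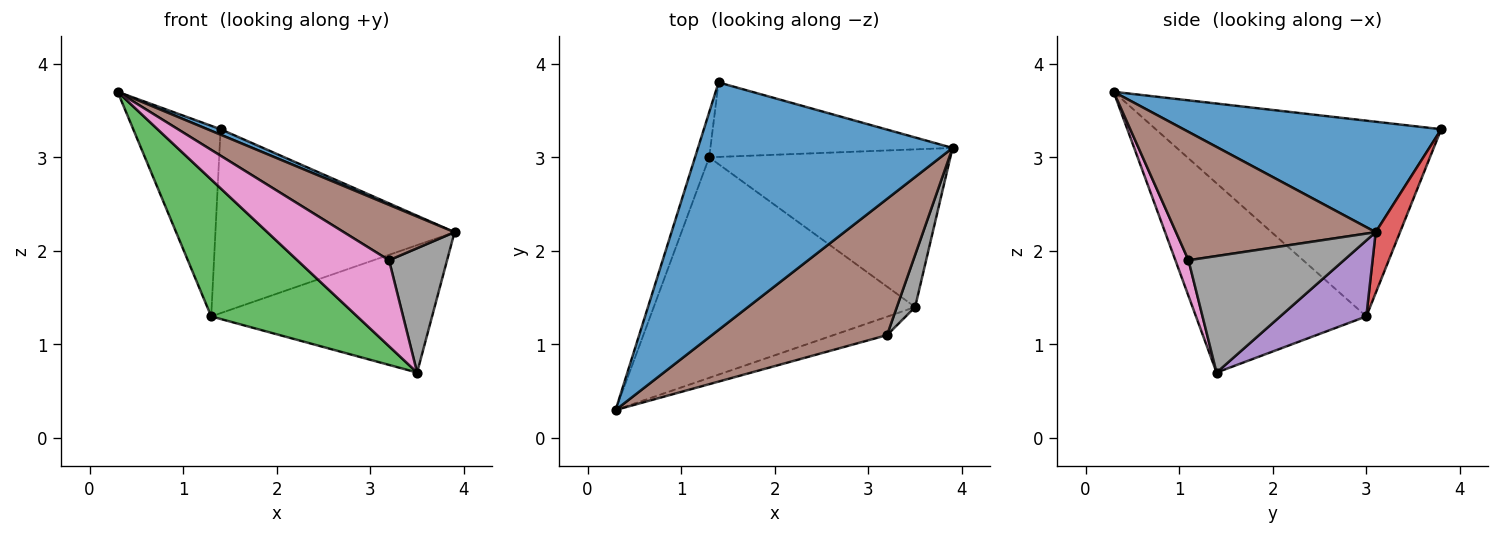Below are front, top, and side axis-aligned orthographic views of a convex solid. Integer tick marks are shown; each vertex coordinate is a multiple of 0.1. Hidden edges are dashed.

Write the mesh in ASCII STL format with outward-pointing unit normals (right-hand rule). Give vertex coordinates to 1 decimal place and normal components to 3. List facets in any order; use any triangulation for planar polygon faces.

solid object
 facet normal 0.398 -0.020 0.917
  outer loop
   vertex 1.4 3.8 3.3
   vertex 0.3 0.3 3.7
   vertex 3.9 3.1 2.2
  endloop
 endfacet
 facet normal -0.954 0.292 -0.069
  outer loop
   vertex 1.3 3.0 1.3
   vertex 0.3 0.3 3.7
   vertex 1.4 3.8 3.3
  endloop
 endfacet
 facet normal -0.524 -0.449 -0.724
  outer loop
   vertex 1.3 3.0 1.3
   vertex 3.5 1.4 0.7
   vertex 0.3 0.3 3.7
  endloop
 endfacet
 facet normal 0.094 0.923 -0.374
  outer loop
   vertex 1.3 3.0 1.3
   vertex 1.4 3.8 3.3
   vertex 3.9 3.1 2.2
  endloop
 endfacet
 facet normal 0.238 0.611 -0.755
  outer loop
   vertex 1.3 3.0 1.3
   vertex 3.9 3.1 2.2
   vertex 3.5 1.4 0.7
  endloop
 endfacet
 facet normal 0.562 -0.312 0.766
  outer loop
   vertex 3.2 1.1 1.9
   vertex 3.9 3.1 2.2
   vertex 0.3 0.3 3.7
  endloop
 endfacet
 facet normal 0.138 -0.968 -0.208
  outer loop
   vertex 3.2 1.1 1.9
   vertex 0.3 0.3 3.7
   vertex 3.5 1.4 0.7
  endloop
 endfacet
 facet normal 0.927 -0.346 0.145
  outer loop
   vertex 3.2 1.1 1.9
   vertex 3.5 1.4 0.7
   vertex 3.9 3.1 2.2
  endloop
 endfacet
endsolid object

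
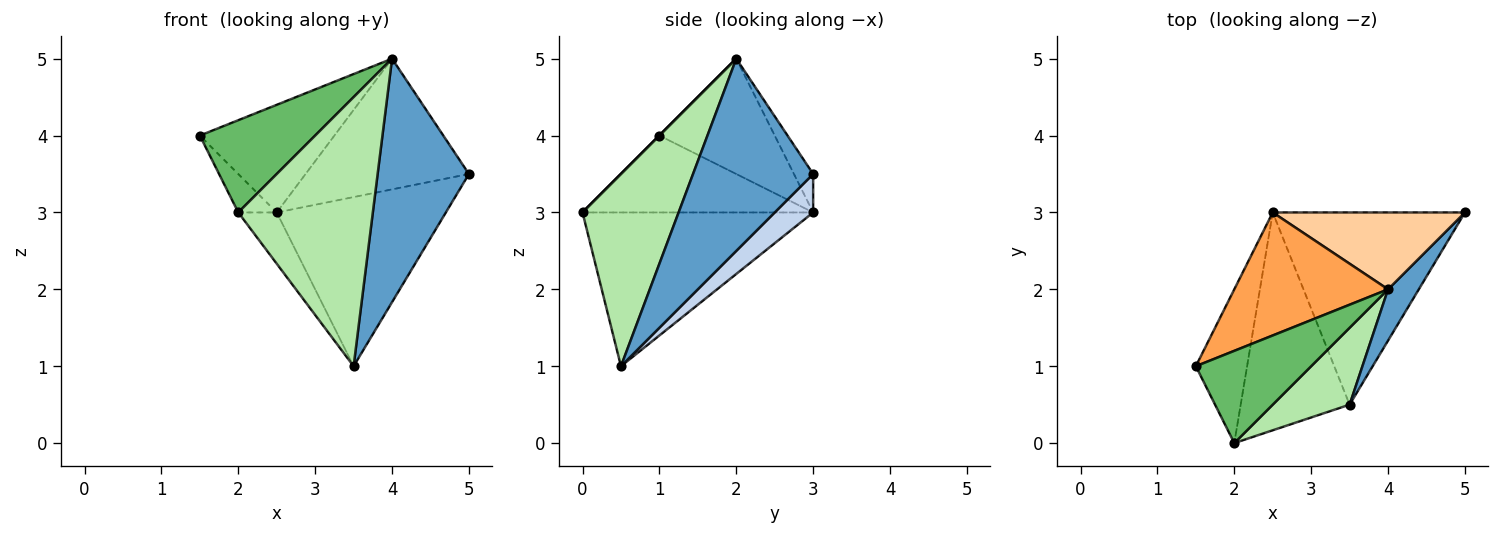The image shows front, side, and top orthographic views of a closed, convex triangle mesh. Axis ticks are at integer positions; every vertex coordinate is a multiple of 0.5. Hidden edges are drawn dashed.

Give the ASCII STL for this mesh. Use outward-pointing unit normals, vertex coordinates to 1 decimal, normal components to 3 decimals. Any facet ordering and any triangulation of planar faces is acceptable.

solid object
 facet normal 0.790 -0.600 0.126
  outer loop
   vertex 4.0 2.0 5.0
   vertex 3.5 0.5 1.0
   vertex 5.0 3.0 3.5
  endloop
 endfacet
 facet normal 0.148 0.653 -0.742
  outer loop
   vertex 2.5 3.0 3.0
   vertex 5.0 3.0 3.5
   vertex 3.5 0.5 1.0
  endloop
 endfacet
 facet normal -0.492 0.573 0.655
  outer loop
   vertex 2.5 3.0 3.0
   vertex 1.5 1.0 4.0
   vertex 4.0 2.0 5.0
  endloop
 endfacet
 facet normal -0.101 0.858 0.504
  outer loop
   vertex 2.5 3.0 3.0
   vertex 4.0 2.0 5.0
   vertex 5.0 3.0 3.5
  endloop
 endfacet
 facet normal 0.000 -0.707 0.707
  outer loop
   vertex 2.0 0.0 3.0
   vertex 4.0 2.0 5.0
   vertex 1.5 1.0 4.0
  endloop
 endfacet
 facet normal 0.566 -0.793 0.226
  outer loop
   vertex 2.0 0.0 3.0
   vertex 3.5 0.5 1.0
   vertex 4.0 2.0 5.0
  endloop
 endfacet
 facet normal -0.824 0.137 -0.549
  outer loop
   vertex 2.0 0.0 3.0
   vertex 1.5 1.0 4.0
   vertex 2.5 3.0 3.0
  endloop
 endfacet
 facet normal -0.809 0.135 -0.573
  outer loop
   vertex 2.0 0.0 3.0
   vertex 2.5 3.0 3.0
   vertex 3.5 0.5 1.0
  endloop
 endfacet
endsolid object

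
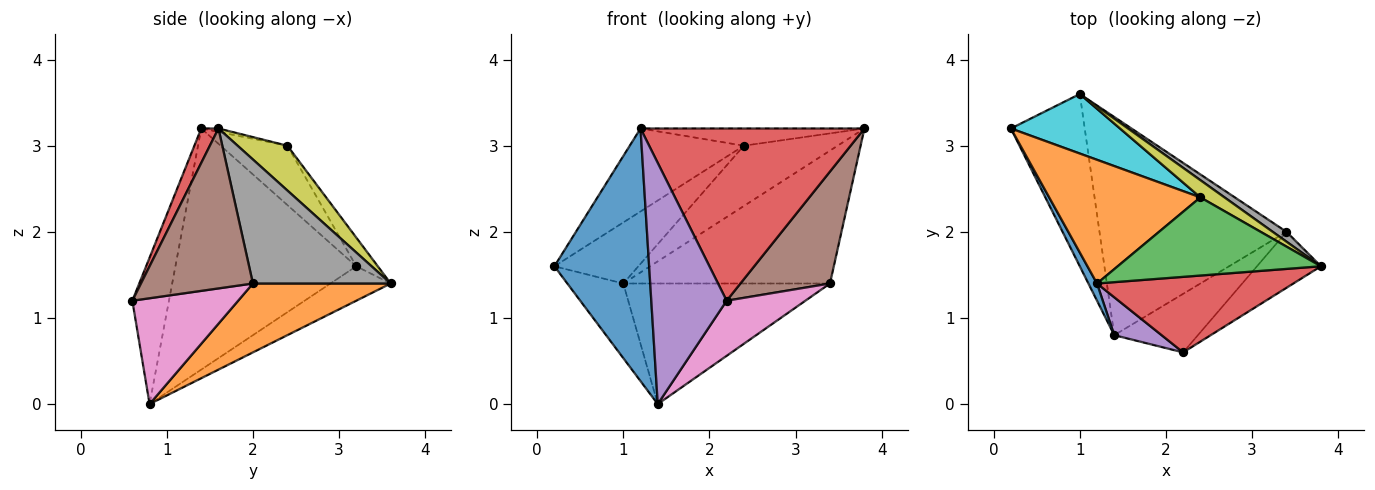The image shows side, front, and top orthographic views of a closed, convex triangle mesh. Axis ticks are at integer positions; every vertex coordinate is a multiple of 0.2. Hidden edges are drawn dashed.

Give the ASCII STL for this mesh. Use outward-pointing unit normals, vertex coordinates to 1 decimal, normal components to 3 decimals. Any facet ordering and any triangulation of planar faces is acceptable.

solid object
 facet normal -0.885 -0.464 0.032
  outer loop
   vertex 1.2 1.4 3.2
   vertex 0.2 3.2 1.6
   vertex 1.4 0.8 0.0
  endloop
 endfacet
 facet normal -0.310 0.530 0.790
  outer loop
   vertex 2.4 2.4 3.0
   vertex 0.2 3.2 1.6
   vertex 1.2 1.4 3.2
  endloop
 endfacet
 facet normal -0.017 0.215 0.976
  outer loop
   vertex 2.4 2.4 3.0
   vertex 1.2 1.4 3.2
   vertex 3.8 1.6 3.2
  endloop
 endfacet
 facet normal 0.070 -0.914 0.401
  outer loop
   vertex 2.2 0.6 1.2
   vertex 3.8 1.6 3.2
   vertex 1.2 1.4 3.2
  endloop
 endfacet
 facet normal -0.433 -0.891 0.140
  outer loop
   vertex 2.2 0.6 1.2
   vertex 1.2 1.4 3.2
   vertex 1.4 0.8 0.0
  endloop
 endfacet
 facet normal 0.745 -0.596 -0.298
  outer loop
   vertex 2.2 0.6 1.2
   vertex 3.4 2.0 1.4
   vertex 3.8 1.6 3.2
  endloop
 endfacet
 facet normal 0.677 -0.504 -0.536
  outer loop
   vertex 2.2 0.6 1.2
   vertex 1.4 0.8 0.0
   vertex 3.4 2.0 1.4
  endloop
 endfacet
 facet normal 0.554 0.830 0.062
  outer loop
   vertex 1.0 3.6 1.4
   vertex 3.8 1.6 3.2
   vertex 3.4 2.0 1.4
  endloop
 endfacet
 facet normal 0.454 0.856 0.245
  outer loop
   vertex 1.0 3.6 1.4
   vertex 2.4 2.4 3.0
   vertex 3.8 1.6 3.2
  endloop
 endfacet
 facet normal -0.181 0.704 0.686
  outer loop
   vertex 1.0 3.6 1.4
   vertex 0.2 3.2 1.6
   vertex 2.4 2.4 3.0
  endloop
 endfacet
 facet normal -0.394 0.366 -0.843
  outer loop
   vertex 1.0 3.6 1.4
   vertex 1.4 0.8 0.0
   vertex 0.2 3.2 1.6
  endloop
 endfacet
 facet normal 0.307 0.460 -0.833
  outer loop
   vertex 1.0 3.6 1.4
   vertex 3.4 2.0 1.4
   vertex 1.4 0.8 0.0
  endloop
 endfacet
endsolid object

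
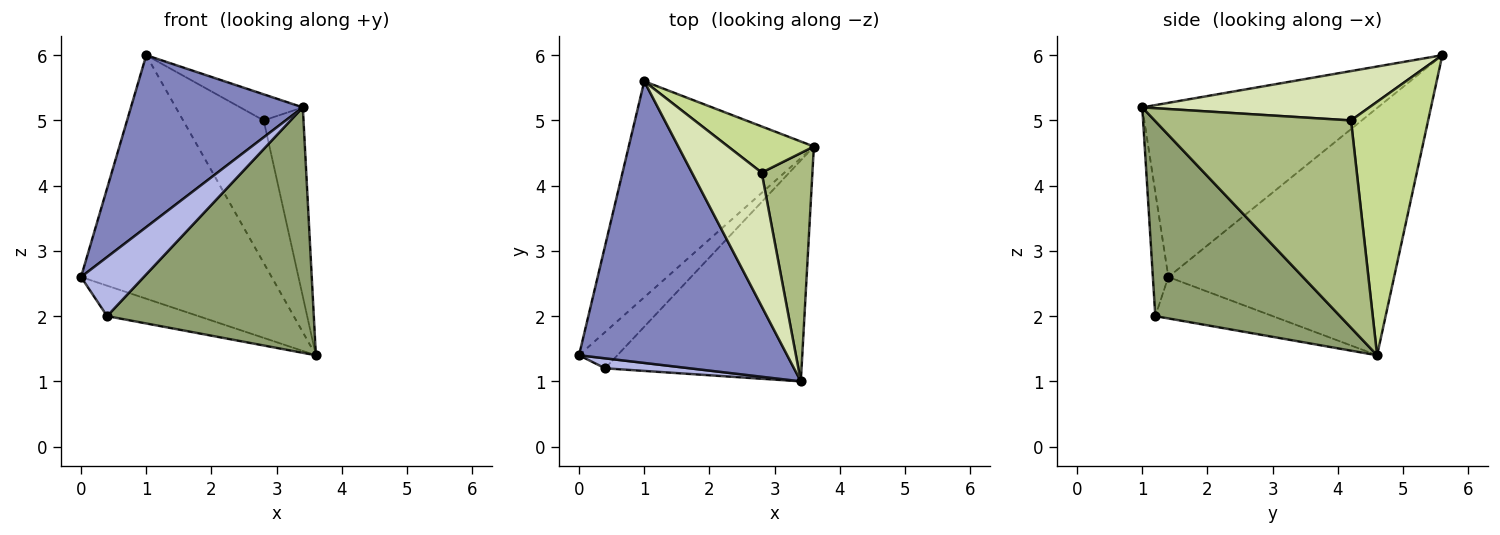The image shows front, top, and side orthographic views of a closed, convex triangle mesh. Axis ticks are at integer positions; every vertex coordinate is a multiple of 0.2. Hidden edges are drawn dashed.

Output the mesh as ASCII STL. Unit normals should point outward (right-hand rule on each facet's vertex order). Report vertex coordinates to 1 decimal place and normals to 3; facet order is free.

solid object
 facet normal -0.663 0.560 -0.497
  outer loop
   vertex 1.0 5.6 6.0
   vertex 3.6 4.6 1.4
   vertex 0.0 1.4 2.6
  endloop
 endfacet
 facet normal -0.581 -0.424 0.695
  outer loop
   vertex 1.0 5.6 6.0
   vertex 0.0 1.4 2.6
   vertex 3.4 1.0 5.2
  endloop
 endfacet
 facet normal -0.637 0.496 -0.590
  outer loop
   vertex 0.4 1.2 2.0
   vertex 0.0 1.4 2.6
   vertex 3.6 4.6 1.4
  endloop
 endfacet
 facet normal -0.236 -0.958 0.162
  outer loop
   vertex 0.4 1.2 2.0
   vertex 3.4 1.0 5.2
   vertex 0.0 1.4 2.6
  endloop
 endfacet
 facet normal 0.553 -0.619 -0.557
  outer loop
   vertex 0.4 1.2 2.0
   vertex 3.6 4.6 1.4
   vertex 3.4 1.0 5.2
  endloop
 endfacet
 facet normal 0.953 0.193 0.233
  outer loop
   vertex 2.8 4.2 5.0
   vertex 3.4 1.0 5.2
   vertex 3.6 4.6 1.4
  endloop
 endfacet
 facet normal 0.673 0.703 0.228
  outer loop
   vertex 2.8 4.2 5.0
   vertex 3.6 4.6 1.4
   vertex 1.0 5.6 6.0
  endloop
 endfacet
 facet normal 0.570 0.157 0.806
  outer loop
   vertex 2.8 4.2 5.0
   vertex 1.0 5.6 6.0
   vertex 3.4 1.0 5.2
  endloop
 endfacet
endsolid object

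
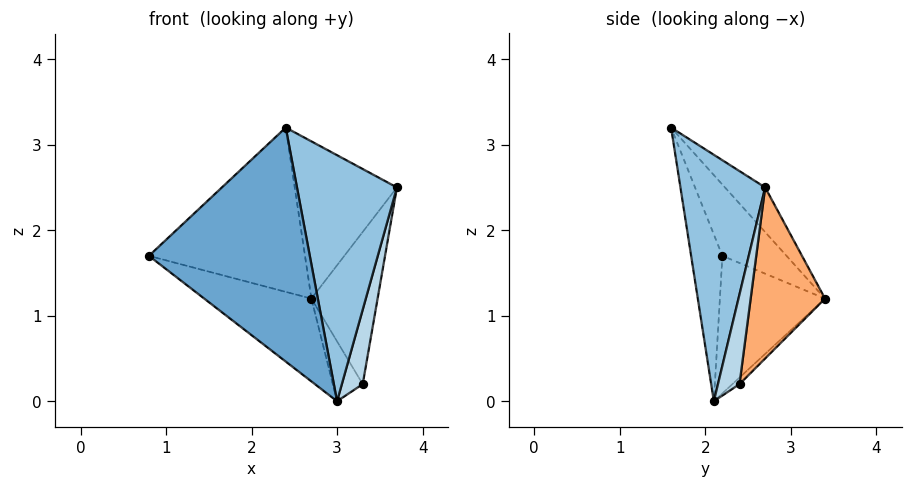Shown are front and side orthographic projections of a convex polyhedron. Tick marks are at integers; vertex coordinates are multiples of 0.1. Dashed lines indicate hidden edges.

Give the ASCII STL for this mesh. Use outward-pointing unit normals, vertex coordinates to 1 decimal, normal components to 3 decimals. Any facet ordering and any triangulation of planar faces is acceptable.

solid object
 facet normal -0.187 -0.965 -0.186
  outer loop
   vertex 3.0 2.1 0.0
   vertex 2.4 1.6 3.2
   vertex 0.8 2.2 1.7
  endloop
 endfacet
 facet normal 0.647 -0.763 0.002
  outer loop
   vertex 3.0 2.1 0.0
   vertex 3.7 2.7 2.5
   vertex 2.4 1.6 3.2
  endloop
 endfacet
 facet normal 0.718 -0.695 -0.034
  outer loop
   vertex 3.3 2.4 0.2
   vertex 3.7 2.7 2.5
   vertex 3.0 2.1 0.0
  endloop
 endfacet
 facet normal -0.300 0.731 0.613
  outer loop
   vertex 2.7 3.4 1.2
   vertex 0.8 2.2 1.7
   vertex 2.4 1.6 3.2
  endloop
 endfacet
 facet normal -0.288 0.733 0.616
  outer loop
   vertex 2.7 3.4 1.2
   vertex 2.4 1.6 3.2
   vertex 3.7 2.7 2.5
  endloop
 endfacet
 facet normal 0.730 0.650 -0.212
  outer loop
   vertex 2.7 3.4 1.2
   vertex 3.7 2.7 2.5
   vertex 3.3 2.4 0.2
  endloop
 endfacet
 facet normal -0.508 0.518 -0.688
  outer loop
   vertex 2.7 3.4 1.2
   vertex 3.0 2.1 0.0
   vertex 0.8 2.2 1.7
  endloop
 endfacet
 facet normal -0.155 0.651 -0.743
  outer loop
   vertex 2.7 3.4 1.2
   vertex 3.3 2.4 0.2
   vertex 3.0 2.1 0.0
  endloop
 endfacet
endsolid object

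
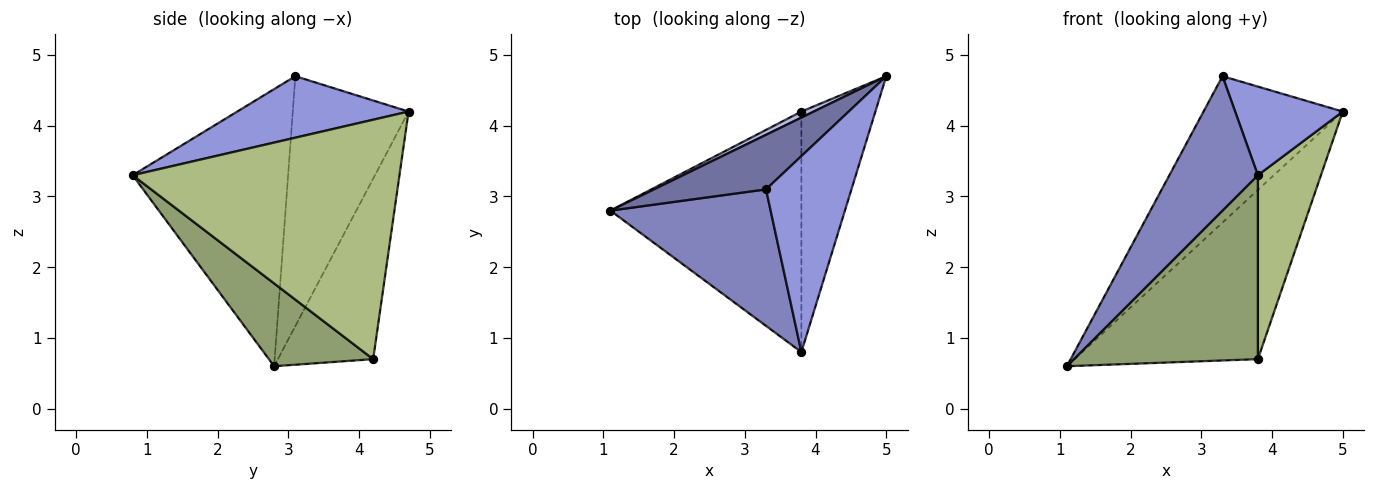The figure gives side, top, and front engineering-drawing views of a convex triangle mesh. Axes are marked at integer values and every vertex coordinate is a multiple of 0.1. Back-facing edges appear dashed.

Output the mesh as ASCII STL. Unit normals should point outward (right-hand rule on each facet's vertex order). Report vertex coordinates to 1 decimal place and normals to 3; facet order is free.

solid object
 facet normal -0.615 0.739 0.276
  outer loop
   vertex 3.3 3.1 4.7
   vertex 5.0 4.7 4.2
   vertex 1.1 2.8 0.6
  endloop
 endfacet
 facet normal -0.776 -0.442 0.449
  outer loop
   vertex 3.3 3.1 4.7
   vertex 1.1 2.8 0.6
   vertex 3.8 0.8 3.3
  endloop
 endfacet
 facet normal 0.548 -0.345 0.762
  outer loop
   vertex 3.3 3.1 4.7
   vertex 3.8 0.8 3.3
   vertex 5.0 4.7 4.2
  endloop
 endfacet
 facet normal -0.461 0.887 0.031
  outer loop
   vertex 3.8 4.2 0.7
   vertex 1.1 2.8 0.6
   vertex 5.0 4.7 4.2
  endloop
 endfacet
 facet normal 0.326 -0.574 -0.751
  outer loop
   vertex 3.8 4.2 0.7
   vertex 3.8 0.8 3.3
   vertex 1.1 2.8 0.6
  endloop
 endfacet
 facet normal 0.932 -0.220 -0.288
  outer loop
   vertex 3.8 4.2 0.7
   vertex 5.0 4.7 4.2
   vertex 3.8 0.8 3.3
  endloop
 endfacet
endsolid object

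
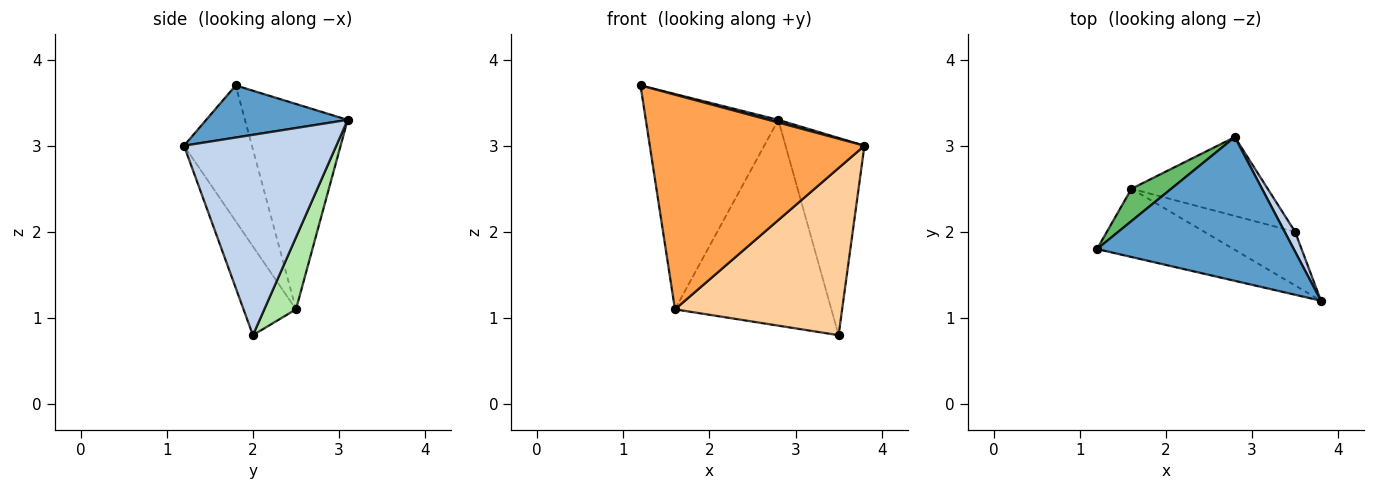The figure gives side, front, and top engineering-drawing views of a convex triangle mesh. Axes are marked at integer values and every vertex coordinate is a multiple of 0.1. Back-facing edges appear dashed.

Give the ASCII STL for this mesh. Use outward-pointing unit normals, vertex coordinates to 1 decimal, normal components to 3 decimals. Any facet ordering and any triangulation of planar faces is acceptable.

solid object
 facet normal 0.256 -0.018 0.966
  outer loop
   vertex 2.8 3.1 3.3
   vertex 1.2 1.8 3.7
   vertex 3.8 1.2 3.0
  endloop
 endfacet
 facet normal 0.887 0.460 0.046
  outer loop
   vertex 3.5 2.0 0.8
   vertex 2.8 3.1 3.3
   vertex 3.8 1.2 3.0
  endloop
 endfacet
 facet normal -0.289 -0.912 -0.290
  outer loop
   vertex 1.6 2.5 1.1
   vertex 3.8 1.2 3.0
   vertex 1.2 1.8 3.7
  endloop
 endfacet
 facet normal -0.286 -0.912 -0.293
  outer loop
   vertex 1.6 2.5 1.1
   vertex 3.5 2.0 0.8
   vertex 3.8 1.2 3.0
  endloop
 endfacet
 facet normal -0.608 0.785 0.118
  outer loop
   vertex 1.6 2.5 1.1
   vertex 1.2 1.8 3.7
   vertex 2.8 3.1 3.3
  endloop
 endfacet
 facet normal 0.186 0.917 -0.352
  outer loop
   vertex 1.6 2.5 1.1
   vertex 2.8 3.1 3.3
   vertex 3.5 2.0 0.8
  endloop
 endfacet
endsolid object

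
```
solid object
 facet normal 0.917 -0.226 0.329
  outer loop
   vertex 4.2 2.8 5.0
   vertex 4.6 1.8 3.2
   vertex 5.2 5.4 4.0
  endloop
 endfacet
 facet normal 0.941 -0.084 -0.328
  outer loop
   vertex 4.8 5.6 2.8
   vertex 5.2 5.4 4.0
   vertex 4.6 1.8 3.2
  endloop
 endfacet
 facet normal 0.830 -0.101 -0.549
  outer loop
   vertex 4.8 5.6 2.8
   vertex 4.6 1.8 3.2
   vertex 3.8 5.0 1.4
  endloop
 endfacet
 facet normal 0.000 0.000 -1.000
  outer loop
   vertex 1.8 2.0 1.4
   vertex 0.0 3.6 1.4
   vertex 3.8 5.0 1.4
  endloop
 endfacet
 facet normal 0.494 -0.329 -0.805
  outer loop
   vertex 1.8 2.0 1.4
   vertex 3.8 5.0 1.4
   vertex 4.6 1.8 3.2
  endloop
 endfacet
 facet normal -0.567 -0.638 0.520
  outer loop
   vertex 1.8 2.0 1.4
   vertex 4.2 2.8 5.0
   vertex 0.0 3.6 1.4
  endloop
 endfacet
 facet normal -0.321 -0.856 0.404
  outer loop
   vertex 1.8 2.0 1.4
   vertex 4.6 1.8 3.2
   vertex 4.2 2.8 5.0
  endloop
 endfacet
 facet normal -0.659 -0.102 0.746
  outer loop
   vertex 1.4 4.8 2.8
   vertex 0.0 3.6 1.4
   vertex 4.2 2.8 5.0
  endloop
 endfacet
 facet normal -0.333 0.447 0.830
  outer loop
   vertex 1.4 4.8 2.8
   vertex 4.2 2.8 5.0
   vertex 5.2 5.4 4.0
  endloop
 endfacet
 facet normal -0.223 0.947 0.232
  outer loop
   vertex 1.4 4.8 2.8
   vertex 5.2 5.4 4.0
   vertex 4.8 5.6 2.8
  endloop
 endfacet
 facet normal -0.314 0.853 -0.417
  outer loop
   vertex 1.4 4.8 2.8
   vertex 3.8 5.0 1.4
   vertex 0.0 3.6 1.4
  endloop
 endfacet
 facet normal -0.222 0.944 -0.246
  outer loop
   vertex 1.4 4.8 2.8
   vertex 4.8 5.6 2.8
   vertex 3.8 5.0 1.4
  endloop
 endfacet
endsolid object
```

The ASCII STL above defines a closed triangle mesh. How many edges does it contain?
18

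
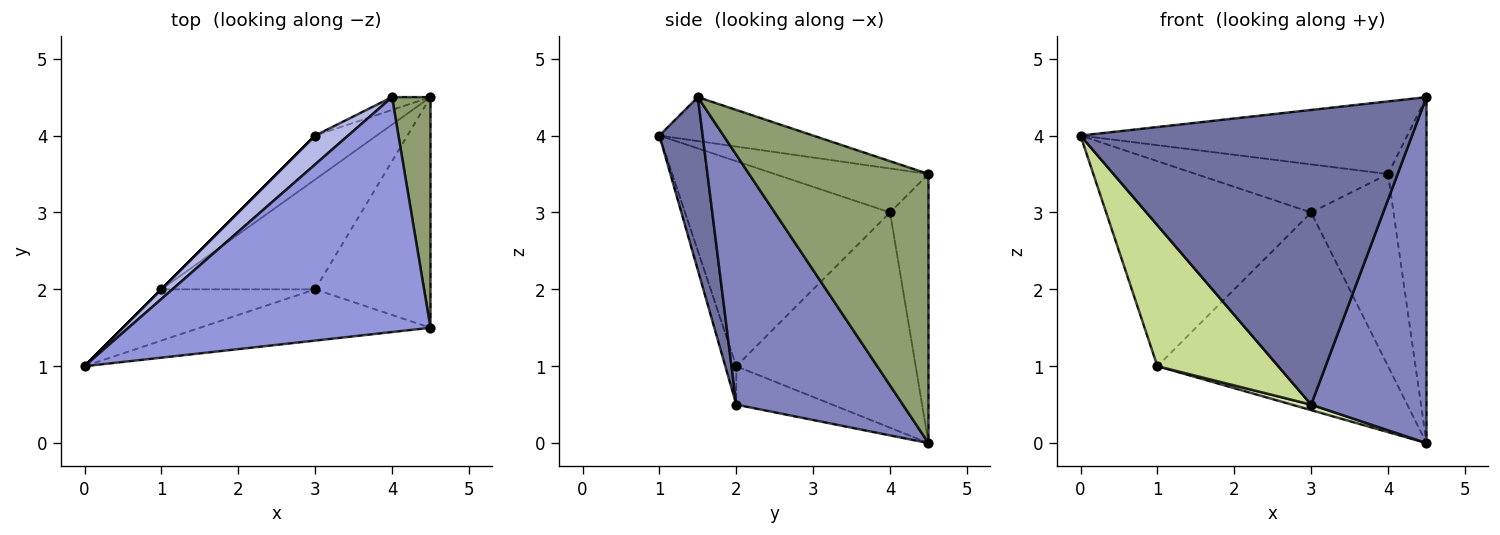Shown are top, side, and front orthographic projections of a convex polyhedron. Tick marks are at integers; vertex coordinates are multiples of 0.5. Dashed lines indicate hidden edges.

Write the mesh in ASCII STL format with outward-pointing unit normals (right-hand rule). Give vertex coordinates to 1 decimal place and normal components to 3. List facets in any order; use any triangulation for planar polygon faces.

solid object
 facet normal 0.127 -0.977 -0.170
  outer loop
   vertex 3.0 2.0 0.5
   vertex 4.5 1.5 4.5
   vertex 0.0 1.0 4.0
  endloop
 endfacet
 facet normal 0.769 -0.532 -0.355
  outer loop
   vertex 3.0 2.0 0.5
   vertex 4.5 4.5 0.0
   vertex 4.5 1.5 4.5
  endloop
 endfacet
 facet normal -0.138 0.292 0.946
  outer loop
   vertex 4.0 4.5 3.5
   vertex 0.0 1.0 4.0
   vertex 4.5 1.5 4.5
  endloop
 endfacet
 facet normal -0.566 0.707 0.424
  outer loop
   vertex 4.0 4.5 3.5
   vertex 3.0 4.0 3.0
   vertex 0.0 1.0 4.0
  endloop
 endfacet
 facet normal 0.968 0.208 0.138
  outer loop
   vertex 4.0 4.5 3.5
   vertex 4.5 1.5 4.5
   vertex 4.5 4.5 0.0
  endloop
 endfacet
 facet normal -0.422 0.905 -0.060
  outer loop
   vertex 4.0 4.5 3.5
   vertex 4.5 4.5 0.0
   vertex 3.0 4.0 3.0
  endloop
 endfacet
 facet normal -0.085 -0.936 -0.341
  outer loop
   vertex 1.0 2.0 1.0
   vertex 3.0 2.0 0.5
   vertex 0.0 1.0 4.0
  endloop
 endfacet
 facet normal -0.242 -0.048 -0.969
  outer loop
   vertex 1.0 2.0 1.0
   vertex 4.5 4.5 0.0
   vertex 3.0 2.0 0.5
  endloop
 endfacet
 facet normal -0.707 0.707 0.000
  outer loop
   vertex 1.0 2.0 1.0
   vertex 0.0 1.0 4.0
   vertex 3.0 4.0 3.0
  endloop
 endfacet
 facet normal -0.605 0.777 -0.173
  outer loop
   vertex 1.0 2.0 1.0
   vertex 3.0 4.0 3.0
   vertex 4.5 4.5 0.0
  endloop
 endfacet
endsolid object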